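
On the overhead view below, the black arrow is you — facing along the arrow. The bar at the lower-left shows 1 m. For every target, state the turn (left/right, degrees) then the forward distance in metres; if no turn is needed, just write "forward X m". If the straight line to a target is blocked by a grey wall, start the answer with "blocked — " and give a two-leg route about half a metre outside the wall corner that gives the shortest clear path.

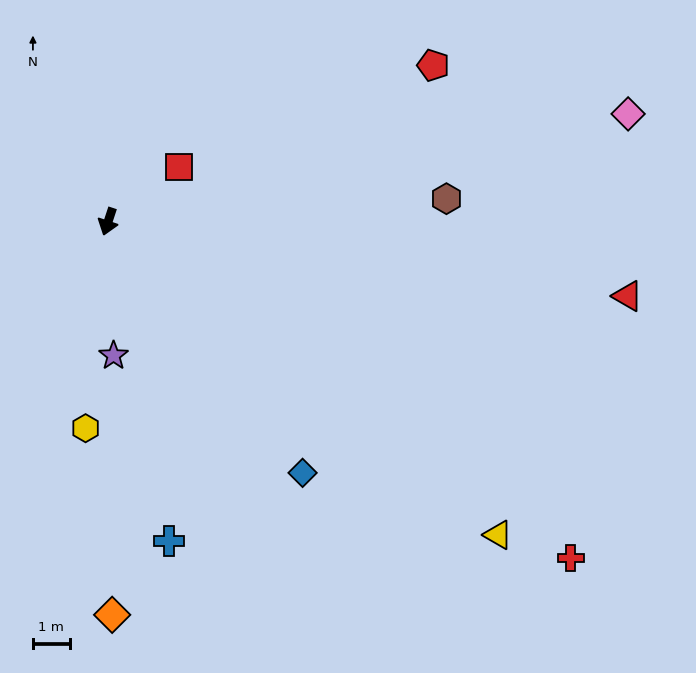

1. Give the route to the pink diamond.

turn left 120°, forward 14.4 m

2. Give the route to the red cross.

turn left 72°, forward 15.5 m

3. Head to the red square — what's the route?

turn left 146°, forward 2.4 m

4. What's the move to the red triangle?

turn left 100°, forward 14.2 m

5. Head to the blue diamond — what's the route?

turn left 56°, forward 8.6 m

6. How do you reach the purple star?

turn left 21°, forward 3.6 m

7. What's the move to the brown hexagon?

turn left 112°, forward 9.2 m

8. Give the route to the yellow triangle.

turn left 69°, forward 13.5 m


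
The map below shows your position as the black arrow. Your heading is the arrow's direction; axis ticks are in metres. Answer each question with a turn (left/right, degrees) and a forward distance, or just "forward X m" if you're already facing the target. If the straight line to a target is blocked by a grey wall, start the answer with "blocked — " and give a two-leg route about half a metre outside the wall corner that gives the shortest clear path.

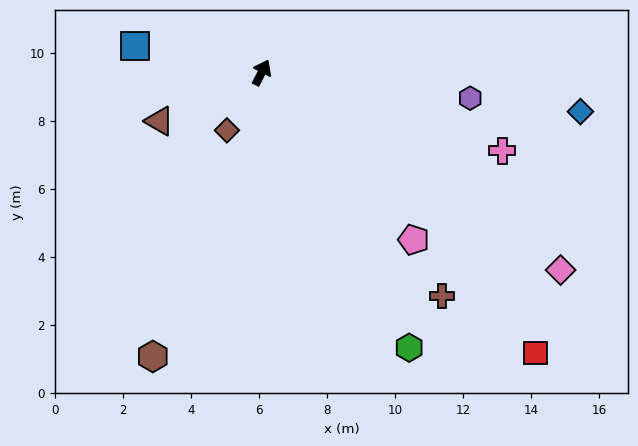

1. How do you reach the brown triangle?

turn left 143°, forward 3.3 m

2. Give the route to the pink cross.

turn right 81°, forward 7.4 m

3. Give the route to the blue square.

turn left 105°, forward 3.8 m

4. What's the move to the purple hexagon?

turn right 70°, forward 6.2 m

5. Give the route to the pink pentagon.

turn right 111°, forward 6.6 m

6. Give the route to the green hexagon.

turn right 125°, forward 9.2 m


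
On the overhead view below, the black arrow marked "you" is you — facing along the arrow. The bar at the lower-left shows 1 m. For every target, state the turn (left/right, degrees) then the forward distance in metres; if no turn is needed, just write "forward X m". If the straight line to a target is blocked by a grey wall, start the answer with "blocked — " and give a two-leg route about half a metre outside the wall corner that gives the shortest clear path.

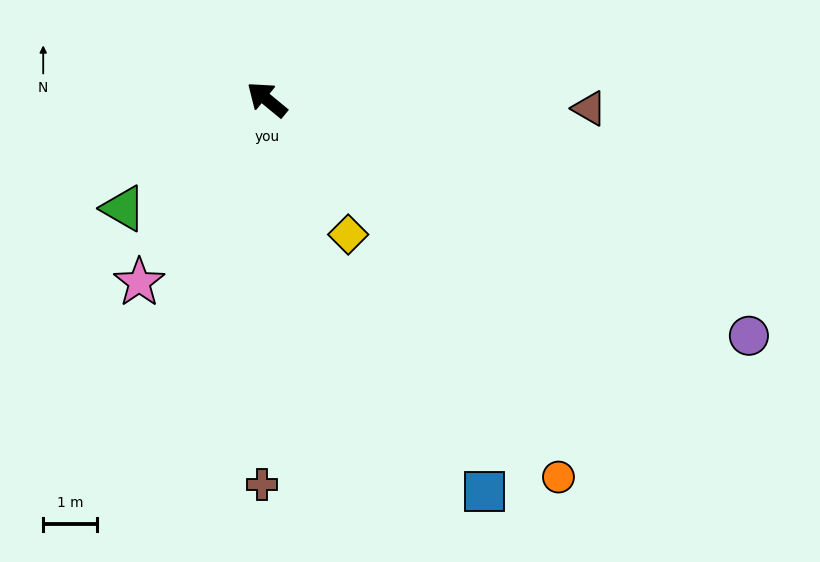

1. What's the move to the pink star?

turn left 95°, forward 4.2 m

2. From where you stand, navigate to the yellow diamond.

turn left 161°, forward 2.9 m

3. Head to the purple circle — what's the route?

turn right 167°, forward 10.0 m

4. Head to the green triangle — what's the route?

turn left 77°, forward 3.4 m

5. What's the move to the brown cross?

turn left 129°, forward 7.2 m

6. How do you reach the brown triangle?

turn right 142°, forward 6.0 m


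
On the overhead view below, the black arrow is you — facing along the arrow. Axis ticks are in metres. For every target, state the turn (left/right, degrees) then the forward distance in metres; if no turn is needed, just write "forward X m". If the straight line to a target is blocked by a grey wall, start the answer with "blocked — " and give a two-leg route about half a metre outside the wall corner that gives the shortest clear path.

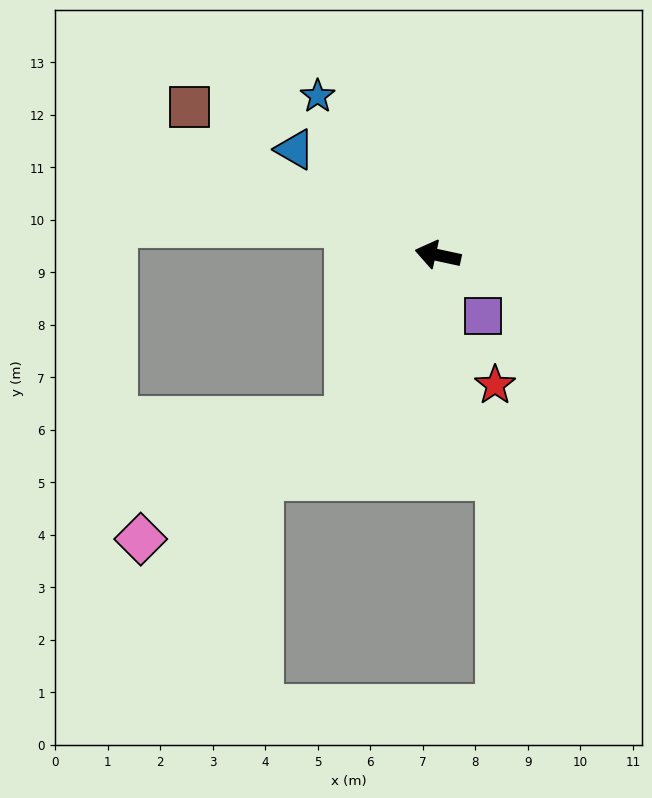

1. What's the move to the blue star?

turn right 41°, forward 3.8 m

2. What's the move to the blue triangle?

turn right 24°, forward 3.4 m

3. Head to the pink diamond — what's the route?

blocked — turn left 73°, forward 3.6 m, then turn right 31°, forward 4.5 m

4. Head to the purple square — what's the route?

turn left 139°, forward 1.4 m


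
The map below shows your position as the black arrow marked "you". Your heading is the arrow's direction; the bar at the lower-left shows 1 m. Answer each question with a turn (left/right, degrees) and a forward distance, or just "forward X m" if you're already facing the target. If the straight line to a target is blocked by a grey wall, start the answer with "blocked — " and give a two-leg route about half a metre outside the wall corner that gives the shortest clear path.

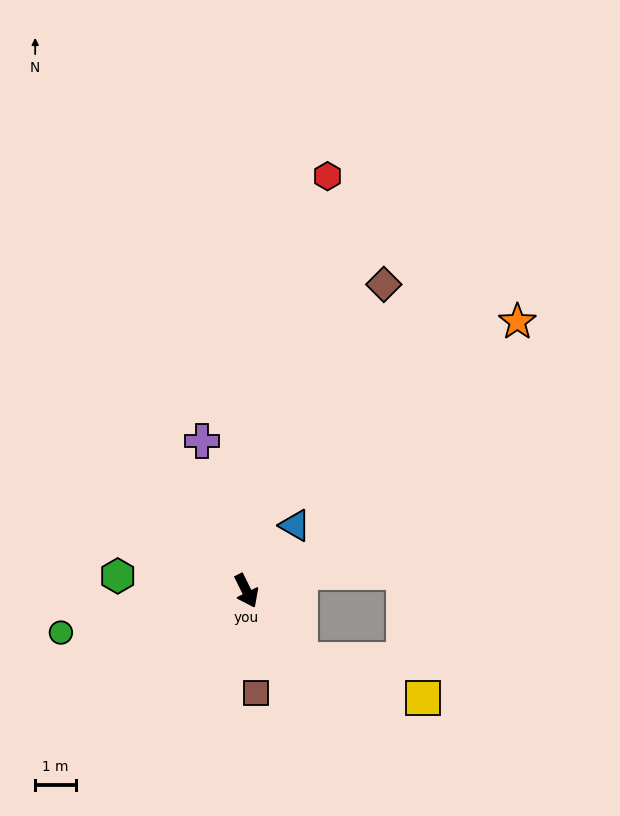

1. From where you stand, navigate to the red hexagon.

turn left 143°, forward 10.4 m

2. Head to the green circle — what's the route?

turn right 104°, forward 4.7 m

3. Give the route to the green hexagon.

turn right 123°, forward 3.2 m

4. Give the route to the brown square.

turn right 21°, forward 2.5 m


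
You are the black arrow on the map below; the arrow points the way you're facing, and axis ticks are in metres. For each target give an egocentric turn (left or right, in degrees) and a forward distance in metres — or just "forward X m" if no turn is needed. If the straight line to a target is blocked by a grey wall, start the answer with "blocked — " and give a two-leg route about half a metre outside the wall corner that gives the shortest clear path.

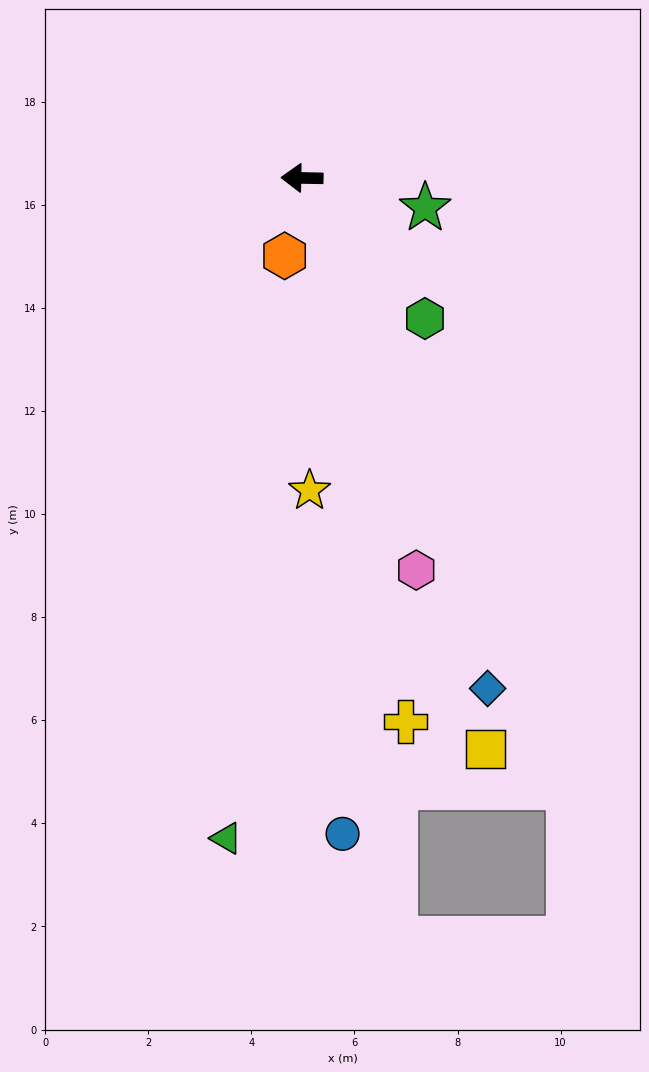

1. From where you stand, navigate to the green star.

turn left 168°, forward 2.5 m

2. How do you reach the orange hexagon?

turn left 79°, forward 1.5 m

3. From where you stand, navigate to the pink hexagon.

turn left 107°, forward 7.9 m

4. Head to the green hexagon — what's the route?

turn left 132°, forward 3.6 m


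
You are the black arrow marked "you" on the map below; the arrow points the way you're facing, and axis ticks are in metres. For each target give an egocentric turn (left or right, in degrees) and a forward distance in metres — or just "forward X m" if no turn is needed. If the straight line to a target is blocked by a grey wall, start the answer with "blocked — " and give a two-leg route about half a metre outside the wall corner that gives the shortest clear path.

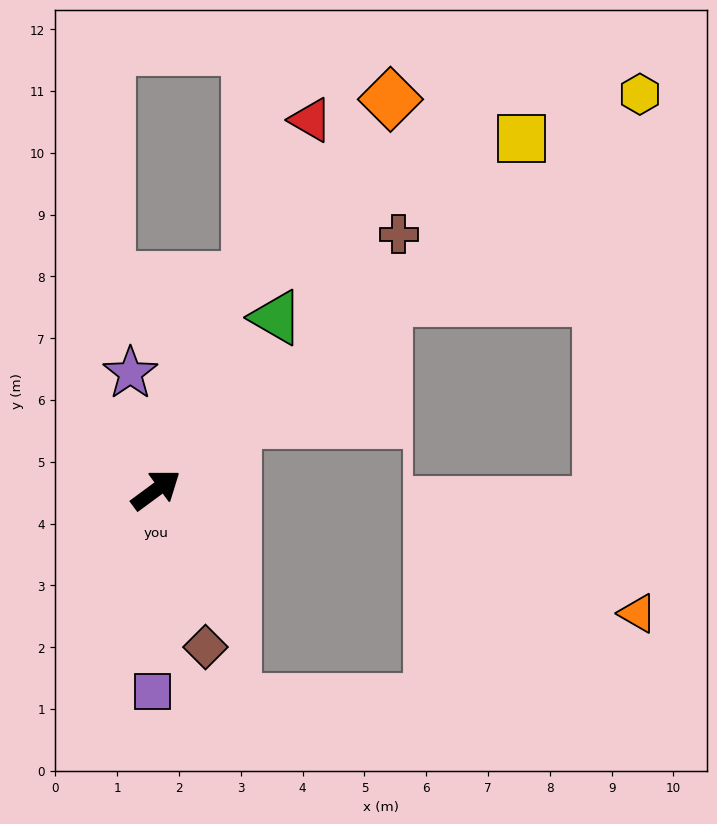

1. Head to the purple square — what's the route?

turn right 127°, forward 3.3 m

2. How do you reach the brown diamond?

turn right 109°, forward 2.7 m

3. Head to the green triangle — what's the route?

turn left 19°, forward 3.4 m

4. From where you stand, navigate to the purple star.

turn left 66°, forward 1.9 m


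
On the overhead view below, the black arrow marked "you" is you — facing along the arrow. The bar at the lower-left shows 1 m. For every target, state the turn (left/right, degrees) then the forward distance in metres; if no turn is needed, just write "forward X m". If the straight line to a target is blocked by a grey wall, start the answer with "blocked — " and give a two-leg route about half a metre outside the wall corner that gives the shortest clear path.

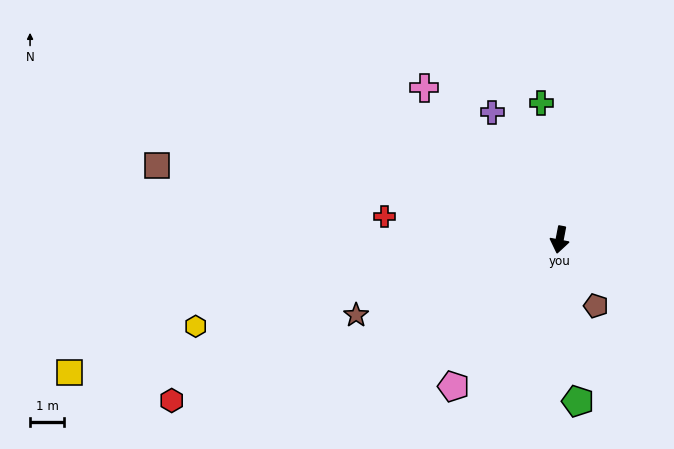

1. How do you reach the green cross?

turn right 162°, forward 4.0 m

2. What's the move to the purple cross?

turn right 141°, forward 4.2 m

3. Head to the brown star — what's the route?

turn right 59°, forward 6.3 m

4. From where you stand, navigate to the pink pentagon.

turn right 25°, forward 5.3 m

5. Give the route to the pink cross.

turn right 127°, forward 6.0 m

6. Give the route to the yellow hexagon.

turn right 66°, forward 10.9 m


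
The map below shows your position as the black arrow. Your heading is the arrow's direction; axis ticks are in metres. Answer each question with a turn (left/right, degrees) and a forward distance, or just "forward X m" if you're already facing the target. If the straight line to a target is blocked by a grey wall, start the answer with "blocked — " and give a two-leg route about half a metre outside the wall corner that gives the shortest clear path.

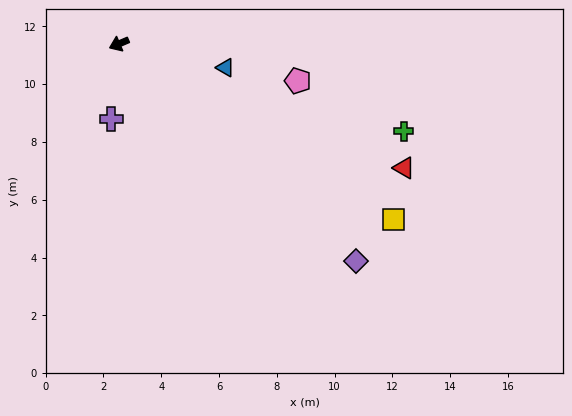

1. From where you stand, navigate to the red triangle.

turn left 133°, forward 10.8 m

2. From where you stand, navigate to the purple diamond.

turn left 114°, forward 11.1 m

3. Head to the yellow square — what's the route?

turn left 124°, forward 11.3 m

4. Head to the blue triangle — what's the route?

turn left 144°, forward 3.8 m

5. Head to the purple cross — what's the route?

turn left 61°, forward 2.6 m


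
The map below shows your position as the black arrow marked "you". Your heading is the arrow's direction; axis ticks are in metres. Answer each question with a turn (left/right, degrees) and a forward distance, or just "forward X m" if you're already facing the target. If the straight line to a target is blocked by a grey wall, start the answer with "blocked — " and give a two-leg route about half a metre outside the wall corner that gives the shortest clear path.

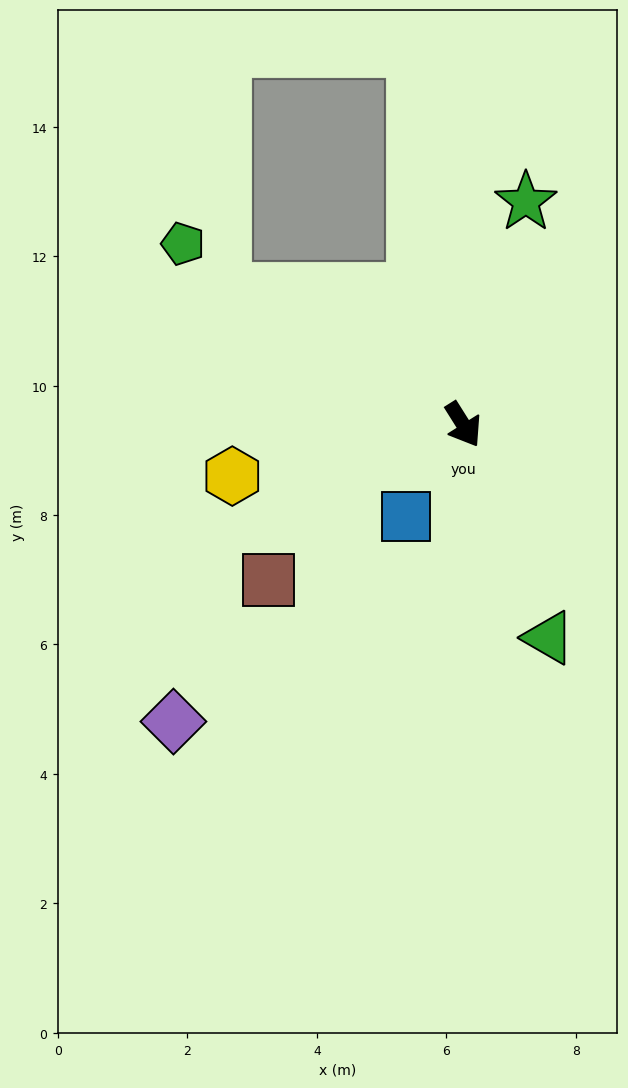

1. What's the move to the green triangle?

turn right 10°, forward 3.5 m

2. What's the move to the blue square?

turn right 64°, forward 1.7 m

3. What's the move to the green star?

turn left 132°, forward 3.6 m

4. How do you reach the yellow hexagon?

turn right 110°, forward 3.7 m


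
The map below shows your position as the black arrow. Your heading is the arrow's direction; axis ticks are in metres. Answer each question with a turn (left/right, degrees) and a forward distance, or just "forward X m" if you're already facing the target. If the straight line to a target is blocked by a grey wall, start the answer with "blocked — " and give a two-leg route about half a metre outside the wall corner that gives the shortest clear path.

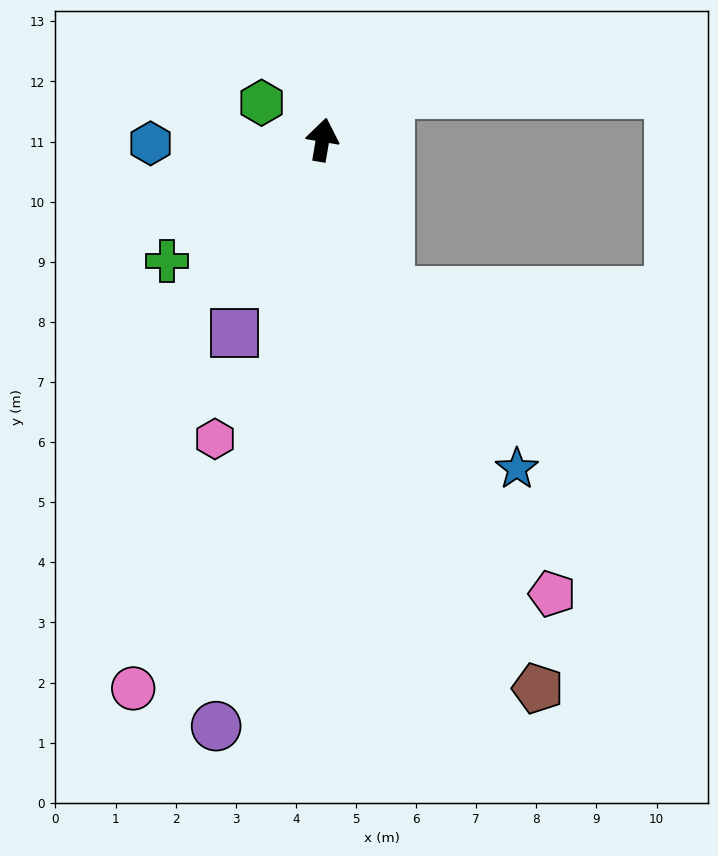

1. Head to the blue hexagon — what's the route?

turn left 101°, forward 2.9 m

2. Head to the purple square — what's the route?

turn left 165°, forward 3.5 m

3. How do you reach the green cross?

turn left 138°, forward 3.3 m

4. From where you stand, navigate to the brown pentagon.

turn right 149°, forward 9.8 m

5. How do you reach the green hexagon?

turn left 68°, forward 1.2 m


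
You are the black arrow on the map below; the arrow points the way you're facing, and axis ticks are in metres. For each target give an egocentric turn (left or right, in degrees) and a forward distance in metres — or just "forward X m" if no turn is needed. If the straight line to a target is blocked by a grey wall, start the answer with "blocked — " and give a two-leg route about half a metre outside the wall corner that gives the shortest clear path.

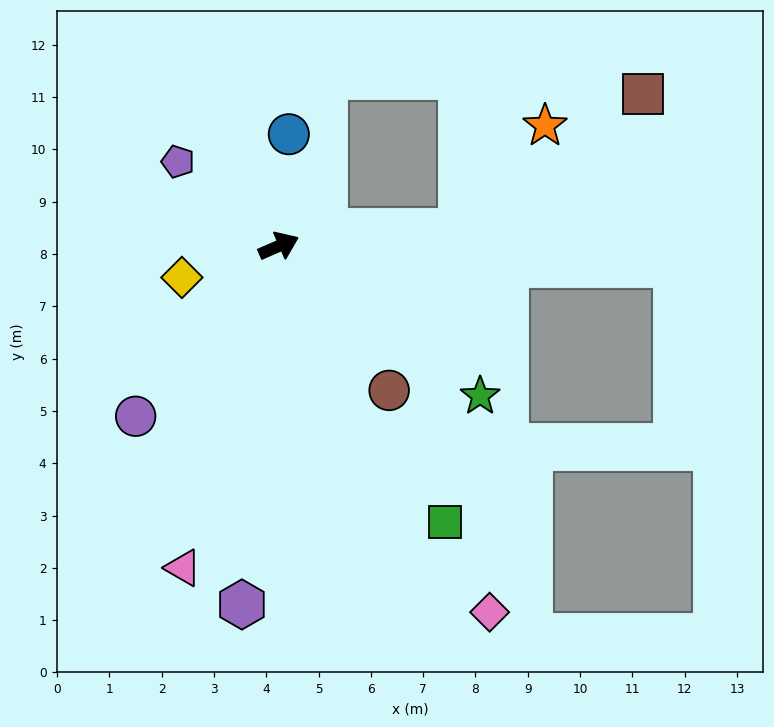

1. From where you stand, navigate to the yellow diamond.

turn left 174°, forward 1.9 m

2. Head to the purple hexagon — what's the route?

turn right 119°, forward 6.9 m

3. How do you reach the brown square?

blocked — turn right 19°, forward 3.5 m, then turn left 32°, forward 4.4 m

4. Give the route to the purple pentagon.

turn left 117°, forward 2.5 m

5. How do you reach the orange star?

blocked — turn right 19°, forward 3.5 m, then turn left 47°, forward 2.6 m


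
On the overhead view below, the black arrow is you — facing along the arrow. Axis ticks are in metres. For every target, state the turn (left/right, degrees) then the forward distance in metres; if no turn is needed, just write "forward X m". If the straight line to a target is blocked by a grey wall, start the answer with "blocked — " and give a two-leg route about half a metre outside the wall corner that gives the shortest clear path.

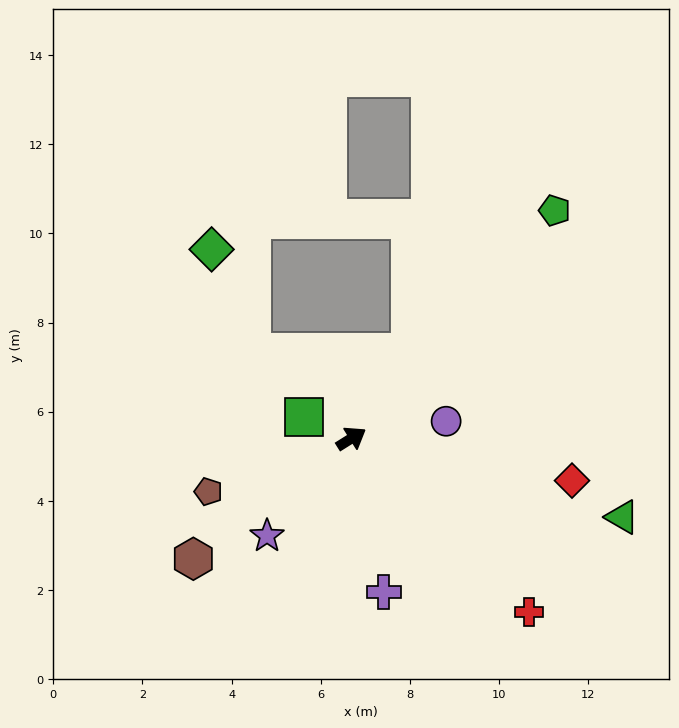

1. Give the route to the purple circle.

turn right 22°, forward 2.2 m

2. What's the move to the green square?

turn left 124°, forward 1.2 m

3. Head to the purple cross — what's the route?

turn right 110°, forward 3.5 m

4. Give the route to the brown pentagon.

turn left 168°, forward 3.4 m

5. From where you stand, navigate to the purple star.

turn right 163°, forward 2.9 m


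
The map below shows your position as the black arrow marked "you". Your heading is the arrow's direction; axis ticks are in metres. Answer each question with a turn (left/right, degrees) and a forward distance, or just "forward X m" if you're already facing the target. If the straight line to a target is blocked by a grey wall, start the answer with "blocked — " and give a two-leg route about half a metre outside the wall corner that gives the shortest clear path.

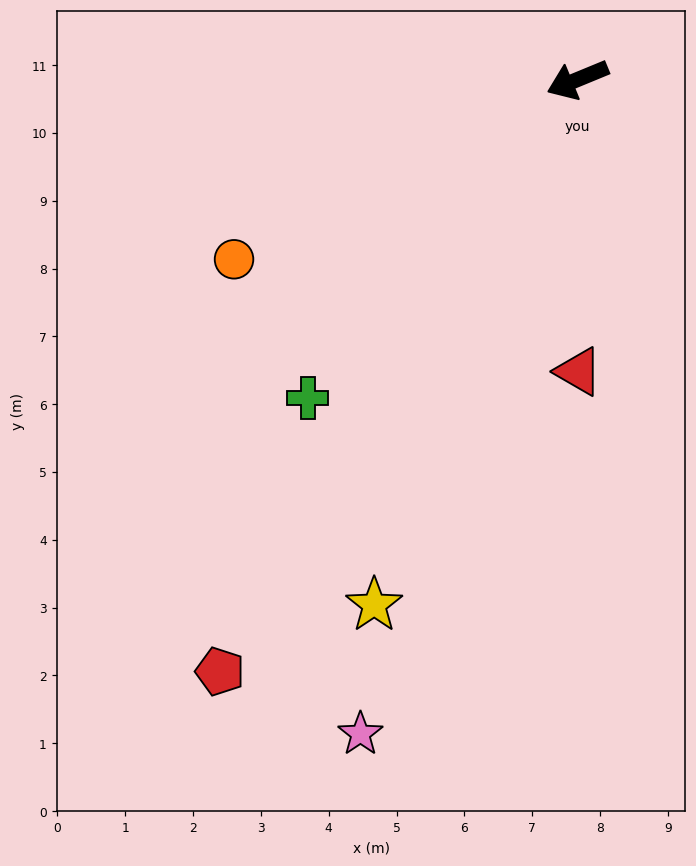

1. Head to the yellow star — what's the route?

turn left 46°, forward 8.3 m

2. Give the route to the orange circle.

turn left 5°, forward 5.7 m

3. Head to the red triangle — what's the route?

turn left 68°, forward 4.3 m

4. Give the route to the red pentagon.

turn left 36°, forward 10.2 m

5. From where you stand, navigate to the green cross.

turn left 27°, forward 6.2 m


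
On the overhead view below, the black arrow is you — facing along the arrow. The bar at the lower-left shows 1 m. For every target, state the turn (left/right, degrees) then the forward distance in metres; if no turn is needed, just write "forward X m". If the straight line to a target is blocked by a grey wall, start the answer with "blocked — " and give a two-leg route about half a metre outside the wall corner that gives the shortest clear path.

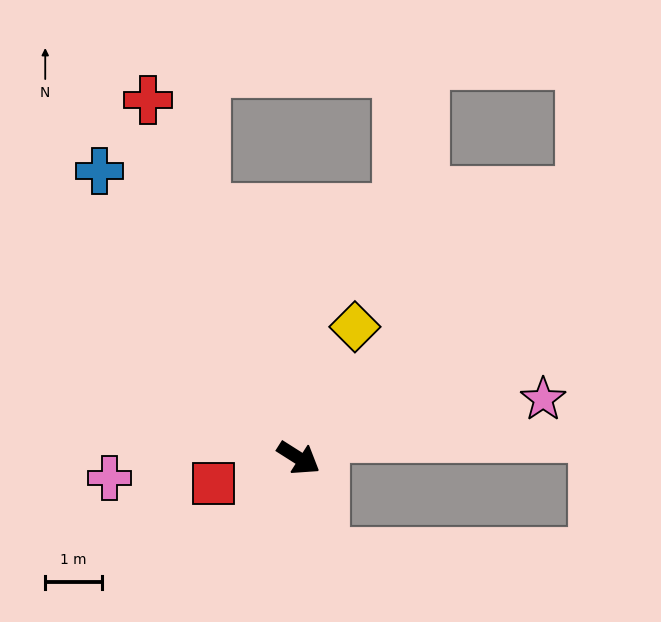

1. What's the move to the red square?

turn right 131°, forward 1.6 m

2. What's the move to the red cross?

turn left 145°, forward 6.8 m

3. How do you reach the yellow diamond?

turn left 99°, forward 2.5 m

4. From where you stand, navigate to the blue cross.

turn left 157°, forward 6.1 m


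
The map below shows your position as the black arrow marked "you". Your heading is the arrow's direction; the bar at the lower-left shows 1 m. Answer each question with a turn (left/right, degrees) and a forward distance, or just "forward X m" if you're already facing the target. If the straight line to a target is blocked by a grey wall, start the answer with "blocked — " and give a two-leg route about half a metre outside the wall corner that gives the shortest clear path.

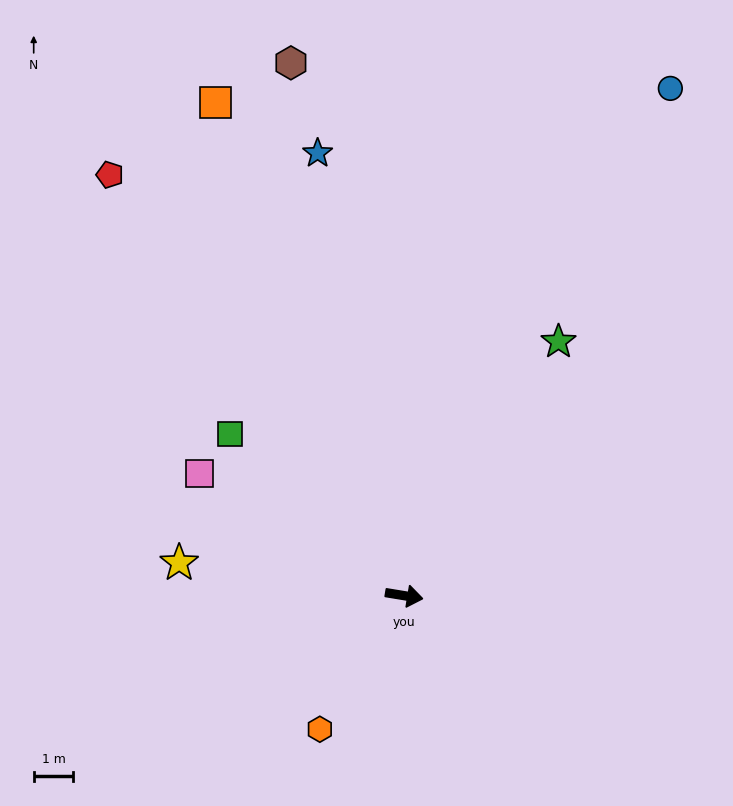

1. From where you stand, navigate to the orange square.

turn left 120°, forward 13.3 m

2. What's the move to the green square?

turn left 147°, forward 6.0 m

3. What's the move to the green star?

turn left 68°, forward 7.5 m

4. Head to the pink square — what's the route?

turn left 158°, forward 6.0 m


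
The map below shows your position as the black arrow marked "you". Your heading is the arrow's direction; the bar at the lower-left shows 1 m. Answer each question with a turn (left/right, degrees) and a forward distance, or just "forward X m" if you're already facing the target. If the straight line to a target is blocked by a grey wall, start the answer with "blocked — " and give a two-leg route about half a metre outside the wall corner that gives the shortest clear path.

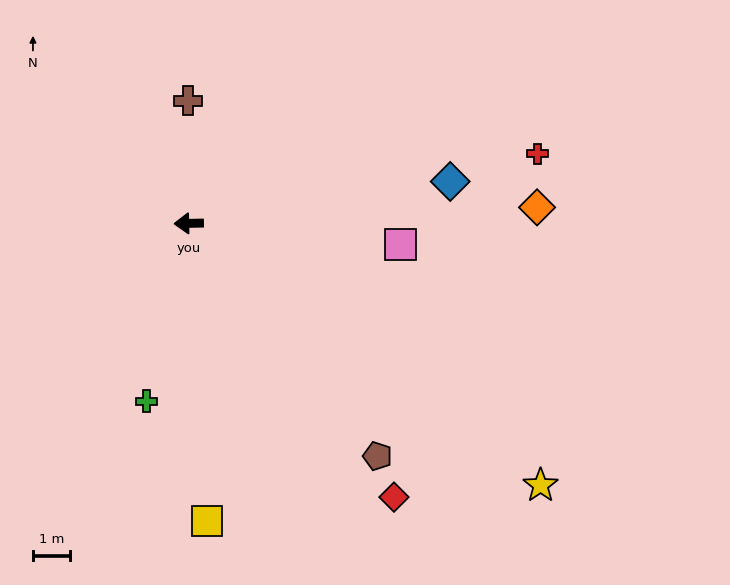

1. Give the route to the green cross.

turn left 75°, forward 4.9 m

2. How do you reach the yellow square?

turn left 92°, forward 8.0 m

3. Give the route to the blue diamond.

turn right 172°, forward 7.1 m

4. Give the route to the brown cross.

turn right 91°, forward 3.3 m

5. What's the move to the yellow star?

turn left 142°, forward 11.7 m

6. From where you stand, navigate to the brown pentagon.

turn left 128°, forward 8.0 m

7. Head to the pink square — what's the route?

turn left 173°, forward 5.7 m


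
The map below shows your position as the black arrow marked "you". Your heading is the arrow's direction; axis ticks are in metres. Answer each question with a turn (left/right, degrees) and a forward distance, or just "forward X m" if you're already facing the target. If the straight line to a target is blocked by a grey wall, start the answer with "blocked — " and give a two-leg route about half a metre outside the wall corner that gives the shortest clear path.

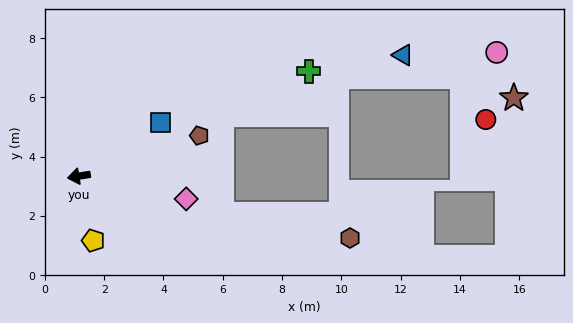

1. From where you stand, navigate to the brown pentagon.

turn right 171°, forward 4.3 m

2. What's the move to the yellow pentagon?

turn left 93°, forward 2.2 m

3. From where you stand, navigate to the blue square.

turn right 156°, forward 3.3 m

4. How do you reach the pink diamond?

turn left 159°, forward 3.7 m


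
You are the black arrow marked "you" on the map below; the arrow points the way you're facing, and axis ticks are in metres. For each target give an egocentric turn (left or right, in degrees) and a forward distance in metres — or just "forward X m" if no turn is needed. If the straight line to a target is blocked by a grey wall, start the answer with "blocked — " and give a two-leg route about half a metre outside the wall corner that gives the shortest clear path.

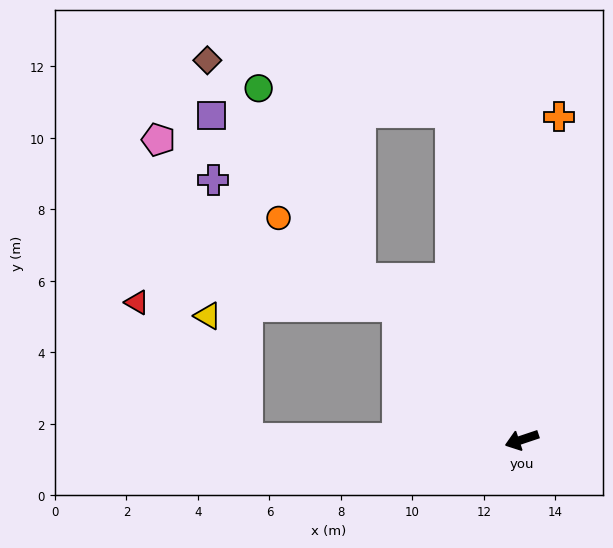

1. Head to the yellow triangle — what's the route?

blocked — turn right 19°, forward 7.7 m, then turn right 72°, forward 3.6 m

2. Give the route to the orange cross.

turn right 115°, forward 9.1 m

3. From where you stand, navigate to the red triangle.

blocked — turn right 19°, forward 7.7 m, then turn right 50°, forward 4.9 m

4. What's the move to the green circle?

blocked — turn right 96°, forward 9.4 m, then turn left 70°, forward 5.4 m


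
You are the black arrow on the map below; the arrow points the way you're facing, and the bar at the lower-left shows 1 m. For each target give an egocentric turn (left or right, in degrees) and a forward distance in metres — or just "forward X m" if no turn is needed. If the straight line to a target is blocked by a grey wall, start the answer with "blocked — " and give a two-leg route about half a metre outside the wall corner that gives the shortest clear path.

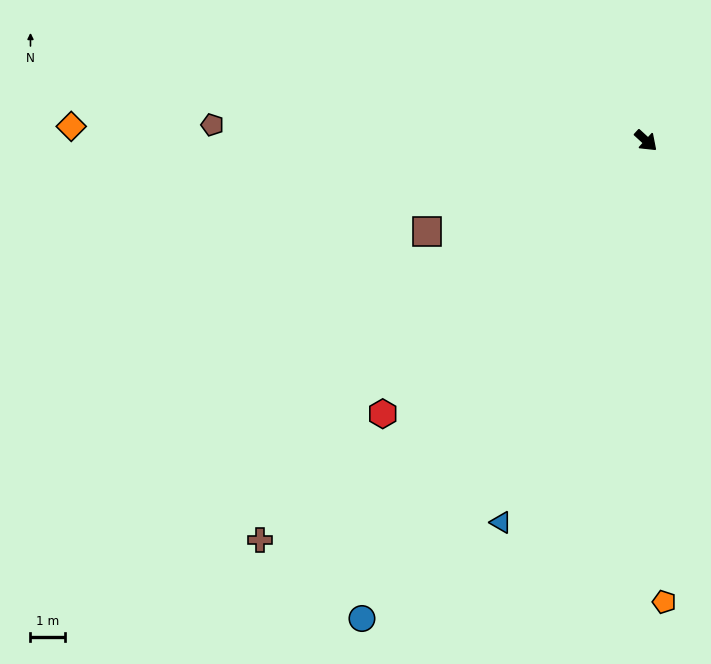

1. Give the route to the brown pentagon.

turn right 140°, forward 12.5 m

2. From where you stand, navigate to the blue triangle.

turn right 68°, forward 11.8 m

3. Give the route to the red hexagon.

turn right 91°, forward 10.9 m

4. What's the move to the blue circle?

turn right 78°, forward 16.0 m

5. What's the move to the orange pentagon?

turn right 45°, forward 13.3 m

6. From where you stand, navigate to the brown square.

turn right 115°, forward 6.8 m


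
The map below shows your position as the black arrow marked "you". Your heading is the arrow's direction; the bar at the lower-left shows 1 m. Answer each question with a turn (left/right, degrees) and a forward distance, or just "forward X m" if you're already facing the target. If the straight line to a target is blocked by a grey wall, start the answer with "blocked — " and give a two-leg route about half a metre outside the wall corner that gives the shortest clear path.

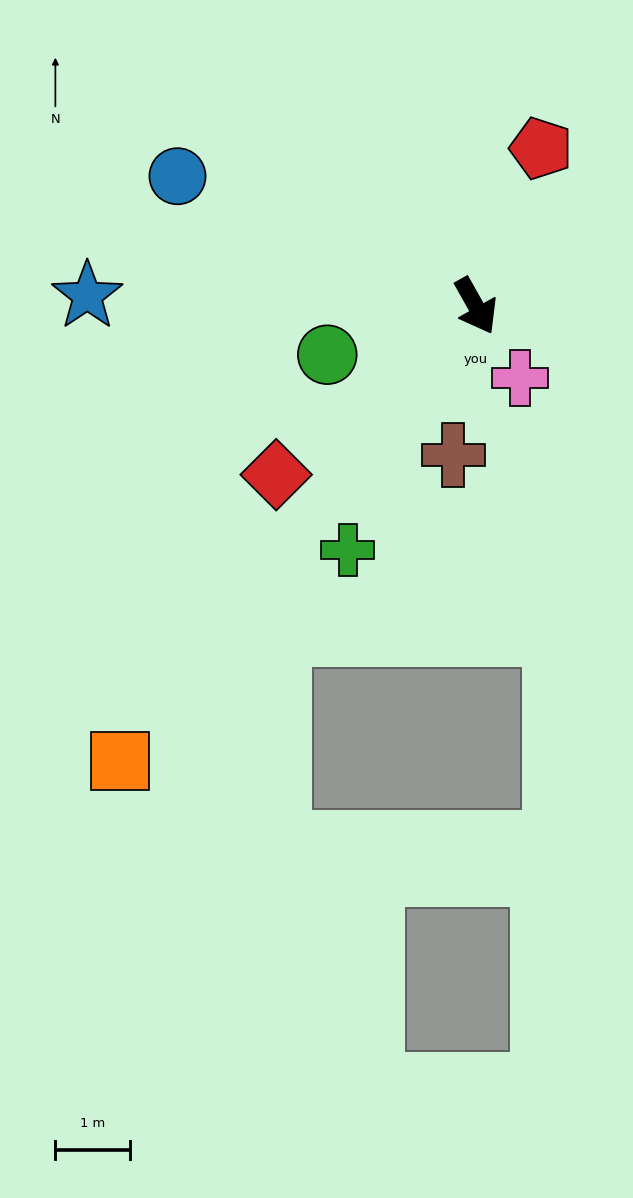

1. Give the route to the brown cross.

turn right 38°, forward 2.0 m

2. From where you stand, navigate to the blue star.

turn right 121°, forward 5.2 m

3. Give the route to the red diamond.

turn right 79°, forward 3.5 m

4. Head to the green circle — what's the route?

turn right 101°, forward 2.1 m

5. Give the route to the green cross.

turn right 57°, forward 3.7 m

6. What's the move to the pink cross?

turn left 2°, forward 1.1 m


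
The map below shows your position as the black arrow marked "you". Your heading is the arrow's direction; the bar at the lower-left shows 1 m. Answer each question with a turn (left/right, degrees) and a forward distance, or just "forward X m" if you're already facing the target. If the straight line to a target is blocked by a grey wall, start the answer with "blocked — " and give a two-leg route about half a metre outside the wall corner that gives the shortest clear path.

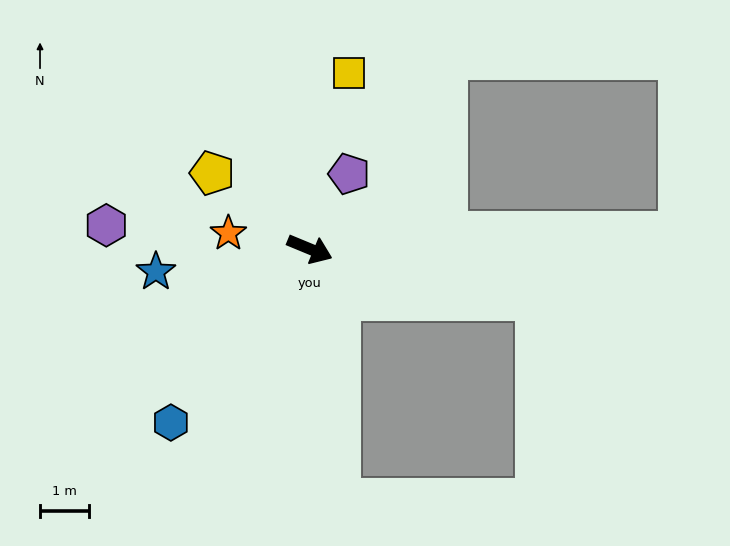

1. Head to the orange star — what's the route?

turn right 168°, forward 1.7 m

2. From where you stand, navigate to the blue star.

turn right 149°, forward 3.1 m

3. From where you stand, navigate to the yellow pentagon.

turn left 165°, forward 2.5 m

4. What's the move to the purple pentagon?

turn left 85°, forward 1.7 m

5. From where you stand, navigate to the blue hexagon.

turn right 106°, forward 4.5 m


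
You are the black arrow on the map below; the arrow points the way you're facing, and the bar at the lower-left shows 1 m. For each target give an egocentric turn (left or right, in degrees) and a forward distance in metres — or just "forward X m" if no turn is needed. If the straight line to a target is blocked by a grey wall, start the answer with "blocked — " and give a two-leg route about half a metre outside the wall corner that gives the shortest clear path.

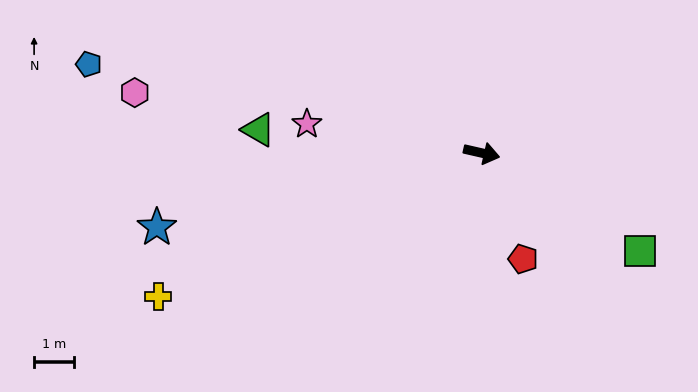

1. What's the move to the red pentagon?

turn right 56°, forward 2.8 m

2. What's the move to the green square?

turn right 19°, forward 4.7 m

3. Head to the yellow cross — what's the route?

turn right 143°, forward 8.9 m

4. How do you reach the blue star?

turn right 154°, forward 8.3 m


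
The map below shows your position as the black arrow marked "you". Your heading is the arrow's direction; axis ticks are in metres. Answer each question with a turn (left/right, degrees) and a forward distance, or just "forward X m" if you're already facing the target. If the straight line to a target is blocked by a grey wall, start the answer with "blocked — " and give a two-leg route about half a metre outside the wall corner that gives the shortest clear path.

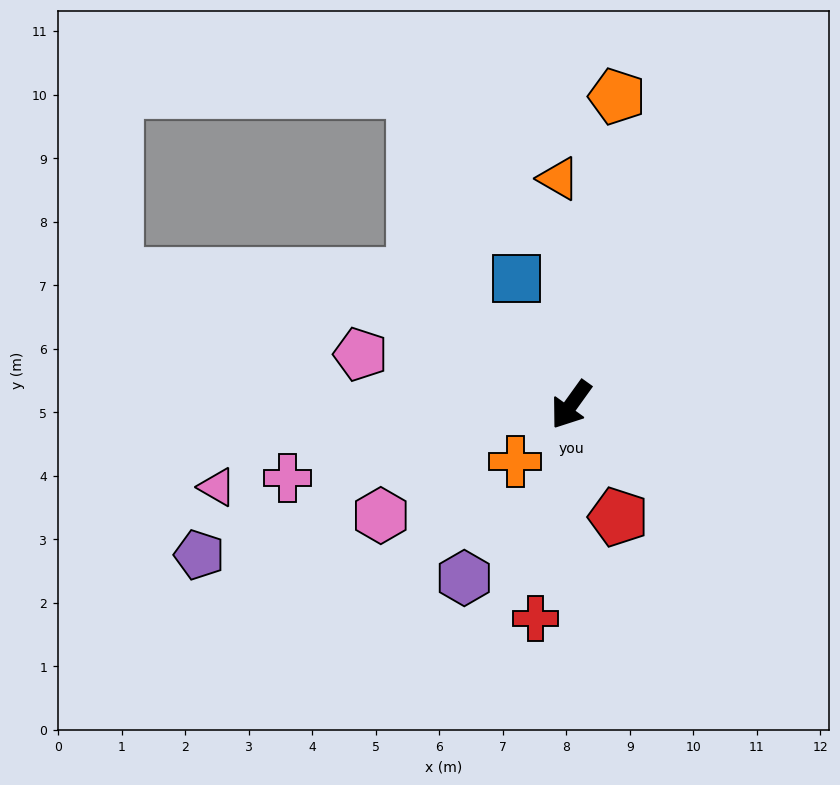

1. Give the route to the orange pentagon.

turn right 153°, forward 4.9 m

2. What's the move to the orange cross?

turn right 9°, forward 1.3 m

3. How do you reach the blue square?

turn right 121°, forward 2.2 m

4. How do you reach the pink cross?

turn right 40°, forward 4.6 m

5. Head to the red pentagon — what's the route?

turn left 59°, forward 1.9 m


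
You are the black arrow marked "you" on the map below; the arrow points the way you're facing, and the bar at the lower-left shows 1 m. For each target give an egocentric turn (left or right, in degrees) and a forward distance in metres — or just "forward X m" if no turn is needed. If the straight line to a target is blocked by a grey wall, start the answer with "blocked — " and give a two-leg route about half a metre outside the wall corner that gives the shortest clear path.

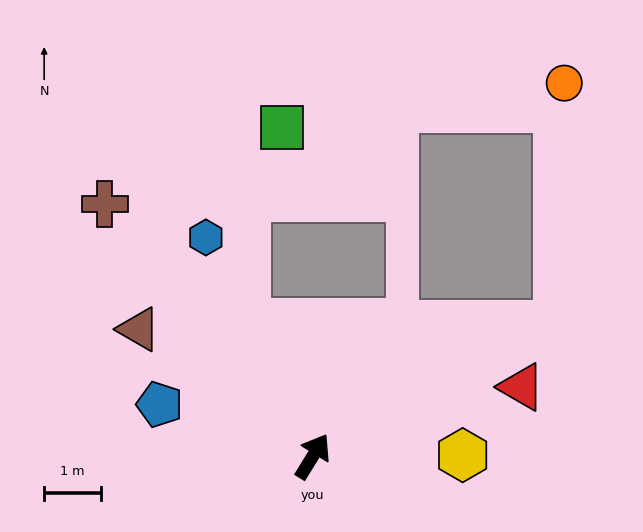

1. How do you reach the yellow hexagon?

turn right 58°, forward 2.6 m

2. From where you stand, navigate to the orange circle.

blocked — turn right 30°, forward 4.9 m, then turn left 60°, forward 4.3 m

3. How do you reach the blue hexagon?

turn left 58°, forward 4.3 m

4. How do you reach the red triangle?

turn right 40°, forward 3.9 m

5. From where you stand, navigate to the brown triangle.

turn left 86°, forward 3.8 m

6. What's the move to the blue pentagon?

turn left 103°, forward 2.9 m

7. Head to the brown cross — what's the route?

turn left 71°, forward 5.8 m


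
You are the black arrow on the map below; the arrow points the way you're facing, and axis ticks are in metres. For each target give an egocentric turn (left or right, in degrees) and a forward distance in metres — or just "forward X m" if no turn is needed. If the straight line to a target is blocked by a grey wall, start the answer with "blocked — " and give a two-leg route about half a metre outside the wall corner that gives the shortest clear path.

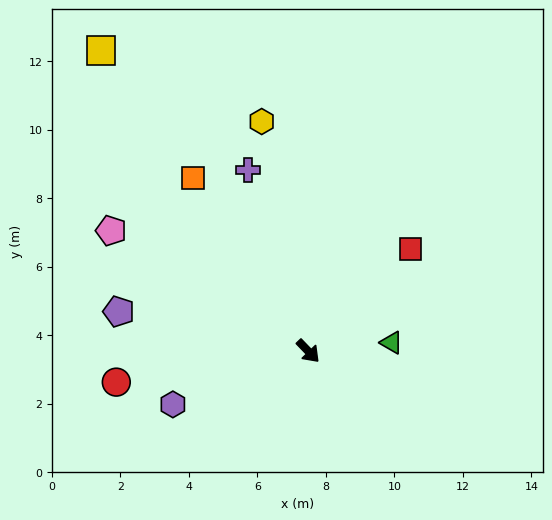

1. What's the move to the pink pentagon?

turn right 165°, forward 6.7 m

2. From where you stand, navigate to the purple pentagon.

turn right 146°, forward 5.6 m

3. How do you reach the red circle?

turn right 125°, forward 5.7 m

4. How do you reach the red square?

turn left 91°, forward 4.2 m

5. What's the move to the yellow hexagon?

turn left 148°, forward 6.8 m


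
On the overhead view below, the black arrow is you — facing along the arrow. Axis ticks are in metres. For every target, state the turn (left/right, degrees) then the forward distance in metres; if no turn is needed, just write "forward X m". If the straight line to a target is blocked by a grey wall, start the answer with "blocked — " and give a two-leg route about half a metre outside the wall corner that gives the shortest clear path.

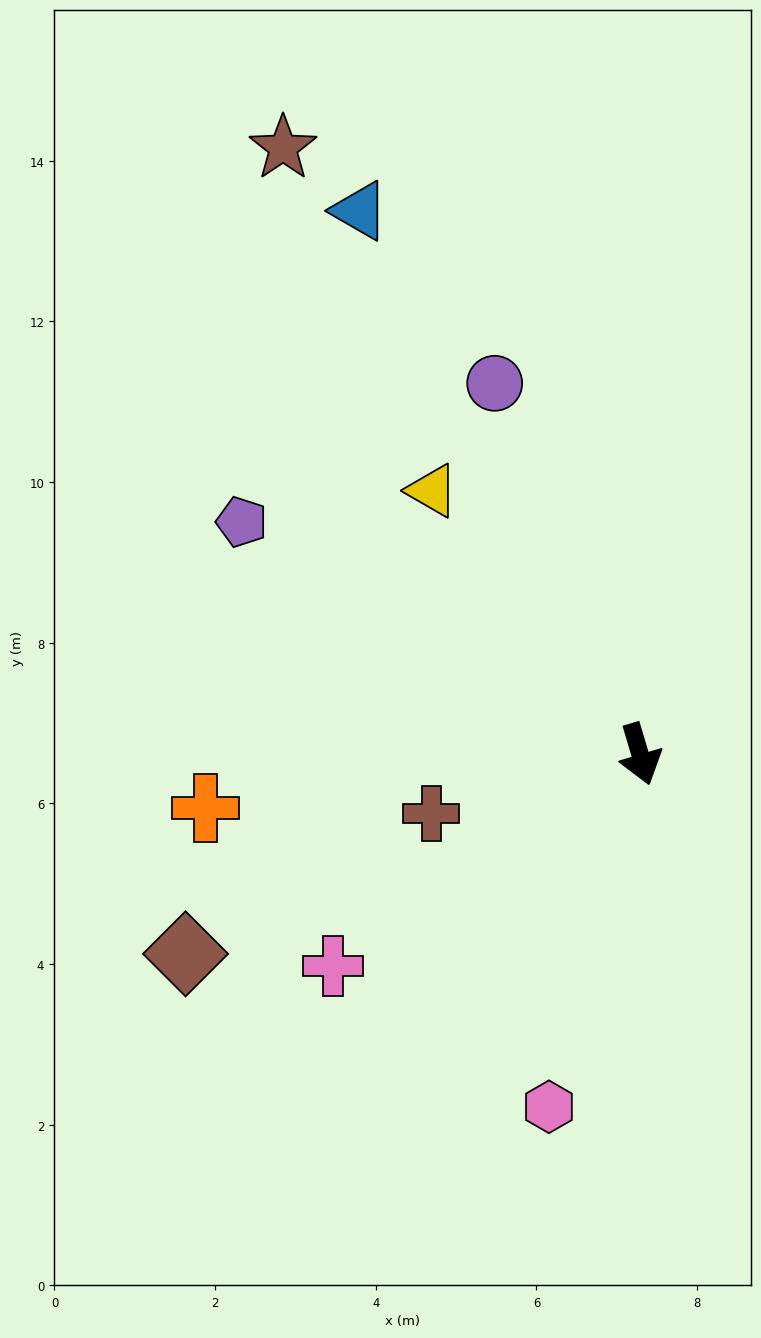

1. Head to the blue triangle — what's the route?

turn right 169°, forward 7.6 m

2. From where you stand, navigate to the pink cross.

turn right 72°, forward 4.6 m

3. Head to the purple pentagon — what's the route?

turn right 137°, forward 5.7 m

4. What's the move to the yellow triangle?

turn right 158°, forward 4.2 m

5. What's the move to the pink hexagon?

turn right 31°, forward 4.5 m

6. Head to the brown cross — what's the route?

turn right 91°, forward 2.7 m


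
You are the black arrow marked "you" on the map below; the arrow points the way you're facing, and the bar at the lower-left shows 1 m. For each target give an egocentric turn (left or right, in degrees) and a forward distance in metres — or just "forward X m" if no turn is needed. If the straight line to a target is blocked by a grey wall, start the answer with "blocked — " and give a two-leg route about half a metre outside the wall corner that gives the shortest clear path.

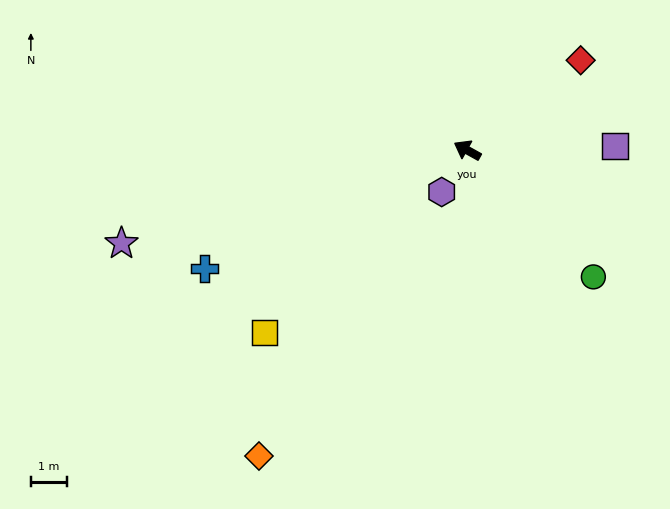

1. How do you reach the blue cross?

turn left 53°, forward 7.9 m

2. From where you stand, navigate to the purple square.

turn right 149°, forward 4.0 m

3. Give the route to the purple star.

turn left 44°, forward 9.8 m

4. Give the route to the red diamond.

turn right 113°, forward 4.0 m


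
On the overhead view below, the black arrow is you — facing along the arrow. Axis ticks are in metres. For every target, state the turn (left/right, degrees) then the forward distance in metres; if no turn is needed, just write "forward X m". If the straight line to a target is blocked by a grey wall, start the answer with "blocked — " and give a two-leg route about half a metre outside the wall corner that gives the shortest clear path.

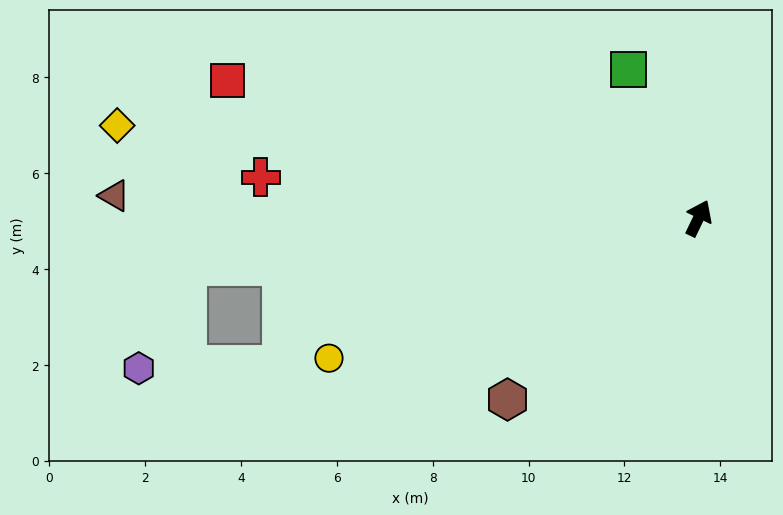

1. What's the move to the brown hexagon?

turn left 159°, forward 5.5 m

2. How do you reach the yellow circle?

turn left 136°, forward 8.2 m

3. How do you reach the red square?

turn left 99°, forward 10.2 m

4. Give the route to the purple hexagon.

blocked — turn left 121°, forward 10.7 m, then turn left 60°, forward 2.4 m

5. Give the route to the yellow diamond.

turn left 107°, forward 12.3 m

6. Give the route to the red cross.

turn left 110°, forward 9.2 m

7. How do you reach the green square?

turn left 51°, forward 3.4 m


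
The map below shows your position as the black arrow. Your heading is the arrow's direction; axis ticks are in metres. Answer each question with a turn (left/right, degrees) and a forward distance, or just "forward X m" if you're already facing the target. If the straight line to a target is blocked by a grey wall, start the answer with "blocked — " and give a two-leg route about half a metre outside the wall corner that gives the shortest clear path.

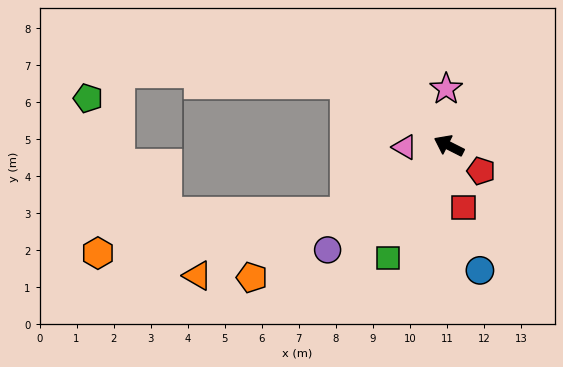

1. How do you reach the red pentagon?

turn left 169°, forward 1.1 m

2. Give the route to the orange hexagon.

blocked — turn left 60°, forward 3.3 m, then turn right 24°, forward 6.8 m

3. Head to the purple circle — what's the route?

turn left 67°, forward 4.3 m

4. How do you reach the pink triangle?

turn left 29°, forward 1.2 m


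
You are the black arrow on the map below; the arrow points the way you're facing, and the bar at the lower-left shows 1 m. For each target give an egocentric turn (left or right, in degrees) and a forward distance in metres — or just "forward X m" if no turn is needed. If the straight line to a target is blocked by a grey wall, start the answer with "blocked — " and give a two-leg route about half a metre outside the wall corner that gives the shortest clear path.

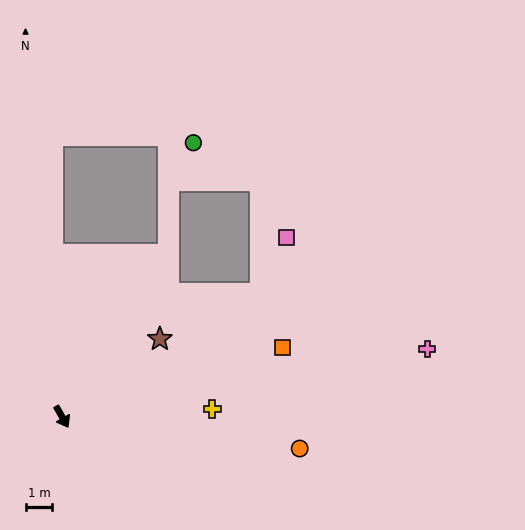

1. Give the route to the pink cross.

turn left 71°, forward 13.8 m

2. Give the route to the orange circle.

turn left 53°, forward 8.9 m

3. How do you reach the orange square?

turn left 78°, forward 8.6 m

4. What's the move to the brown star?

turn left 99°, forward 4.6 m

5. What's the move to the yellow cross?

turn left 63°, forward 5.6 m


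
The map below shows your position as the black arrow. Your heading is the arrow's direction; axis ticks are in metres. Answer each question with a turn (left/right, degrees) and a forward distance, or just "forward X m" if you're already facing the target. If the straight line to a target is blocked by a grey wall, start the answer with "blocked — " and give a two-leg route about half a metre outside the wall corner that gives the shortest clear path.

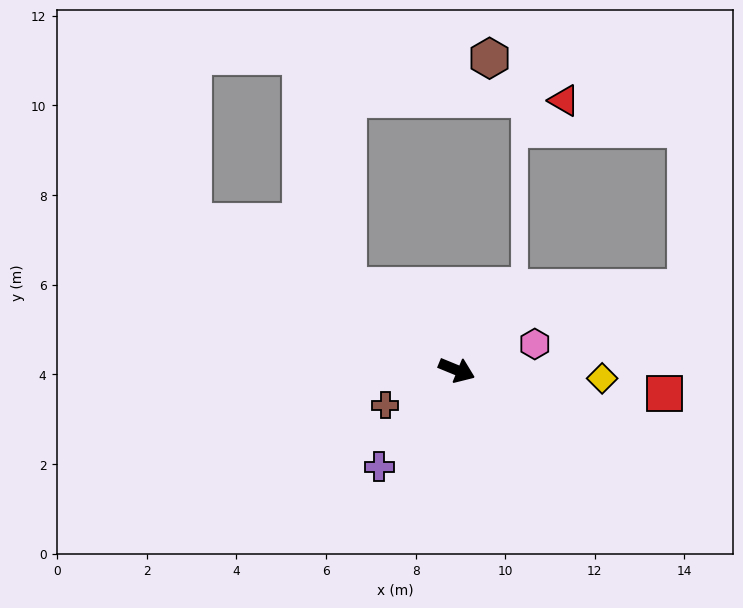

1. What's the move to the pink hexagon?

turn left 41°, forward 1.8 m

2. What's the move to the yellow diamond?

turn left 19°, forward 3.2 m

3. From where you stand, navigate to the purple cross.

turn right 106°, forward 2.8 m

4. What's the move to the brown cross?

turn right 131°, forward 1.8 m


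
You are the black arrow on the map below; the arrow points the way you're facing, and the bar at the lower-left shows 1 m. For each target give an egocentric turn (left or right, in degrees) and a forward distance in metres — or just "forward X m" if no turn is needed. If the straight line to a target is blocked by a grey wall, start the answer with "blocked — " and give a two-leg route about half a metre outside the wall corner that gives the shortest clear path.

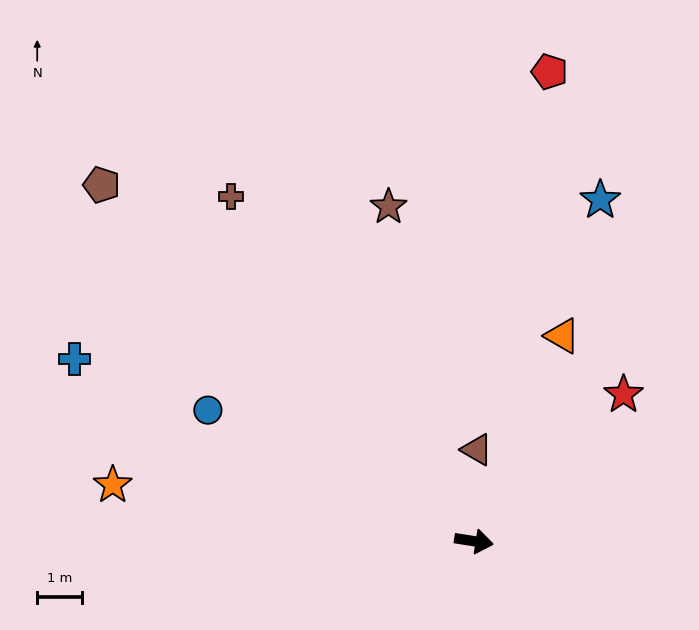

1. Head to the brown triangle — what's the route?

turn left 97°, forward 2.1 m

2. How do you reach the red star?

turn left 53°, forward 4.7 m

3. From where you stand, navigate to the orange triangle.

turn left 76°, forward 5.0 m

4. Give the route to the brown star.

turn left 113°, forward 7.8 m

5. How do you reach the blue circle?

turn left 163°, forward 6.7 m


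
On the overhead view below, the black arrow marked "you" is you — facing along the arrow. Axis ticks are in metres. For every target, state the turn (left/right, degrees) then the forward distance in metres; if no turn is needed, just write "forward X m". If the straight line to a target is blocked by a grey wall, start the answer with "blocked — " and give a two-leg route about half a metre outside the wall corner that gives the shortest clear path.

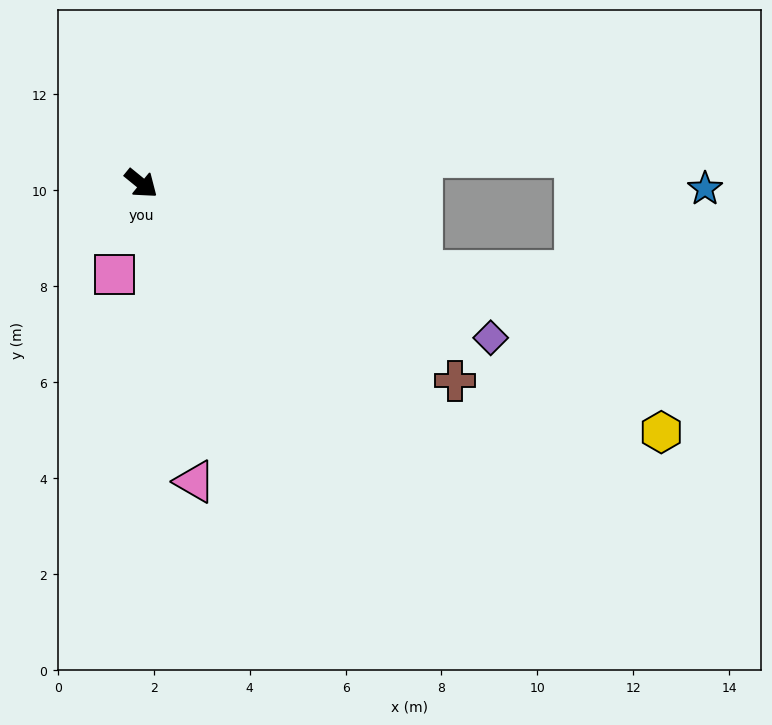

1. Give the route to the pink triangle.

turn right 41°, forward 6.3 m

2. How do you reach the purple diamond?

turn left 15°, forward 8.0 m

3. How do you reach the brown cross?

turn left 7°, forward 7.7 m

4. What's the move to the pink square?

turn right 67°, forward 2.0 m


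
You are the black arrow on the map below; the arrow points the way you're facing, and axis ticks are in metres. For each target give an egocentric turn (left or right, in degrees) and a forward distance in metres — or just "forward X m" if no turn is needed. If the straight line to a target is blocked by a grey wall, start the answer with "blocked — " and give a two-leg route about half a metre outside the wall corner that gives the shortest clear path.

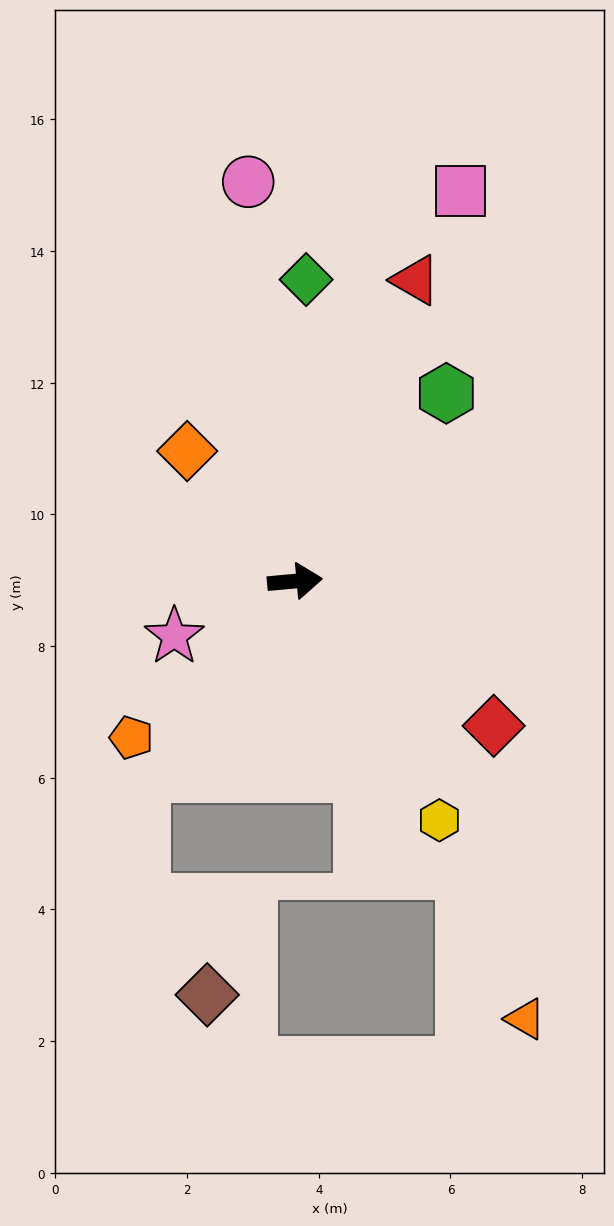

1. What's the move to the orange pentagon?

turn right 142°, forward 3.4 m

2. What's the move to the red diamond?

turn right 41°, forward 3.7 m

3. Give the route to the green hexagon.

turn left 46°, forward 3.7 m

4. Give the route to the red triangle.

turn left 63°, forward 4.9 m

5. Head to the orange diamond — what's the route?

turn left 124°, forward 2.6 m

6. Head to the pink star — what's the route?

turn right 161°, forward 2.0 m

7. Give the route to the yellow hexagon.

turn right 64°, forward 4.2 m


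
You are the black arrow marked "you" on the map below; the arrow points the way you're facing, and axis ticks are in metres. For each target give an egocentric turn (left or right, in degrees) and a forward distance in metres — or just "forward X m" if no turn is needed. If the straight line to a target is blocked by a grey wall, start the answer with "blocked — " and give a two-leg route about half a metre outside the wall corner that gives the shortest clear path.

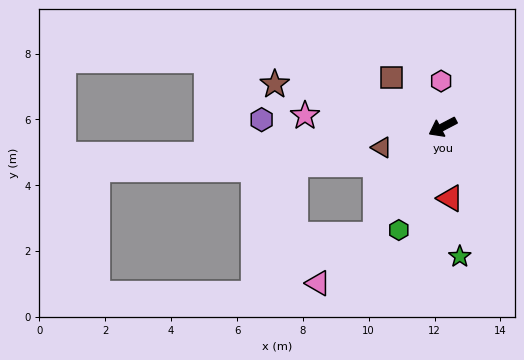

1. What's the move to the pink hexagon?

turn right 116°, forward 1.4 m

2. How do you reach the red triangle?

turn left 68°, forward 2.2 m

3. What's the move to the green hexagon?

turn left 39°, forward 3.4 m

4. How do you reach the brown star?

turn right 42°, forward 5.3 m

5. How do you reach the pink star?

turn right 32°, forward 4.2 m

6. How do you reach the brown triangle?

turn right 9°, forward 2.0 m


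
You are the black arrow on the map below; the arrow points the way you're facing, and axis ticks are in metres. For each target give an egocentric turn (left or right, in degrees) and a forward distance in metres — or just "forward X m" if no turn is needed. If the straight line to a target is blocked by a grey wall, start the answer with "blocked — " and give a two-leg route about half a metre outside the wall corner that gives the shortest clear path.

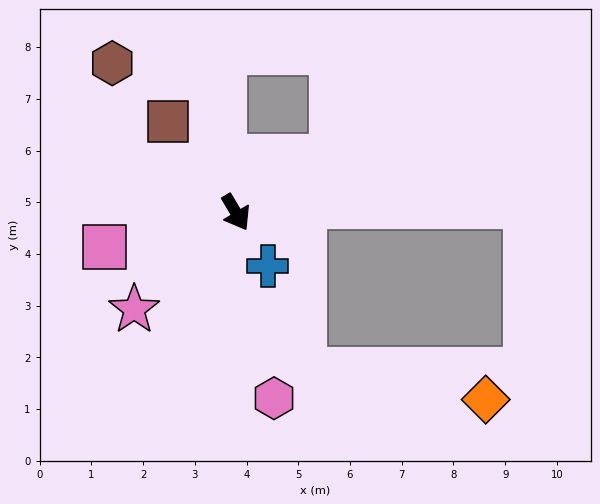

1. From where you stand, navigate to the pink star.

turn right 77°, forward 2.7 m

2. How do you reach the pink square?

turn right 106°, forward 2.6 m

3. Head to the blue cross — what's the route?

forward 1.2 m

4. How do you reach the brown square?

turn right 174°, forward 2.2 m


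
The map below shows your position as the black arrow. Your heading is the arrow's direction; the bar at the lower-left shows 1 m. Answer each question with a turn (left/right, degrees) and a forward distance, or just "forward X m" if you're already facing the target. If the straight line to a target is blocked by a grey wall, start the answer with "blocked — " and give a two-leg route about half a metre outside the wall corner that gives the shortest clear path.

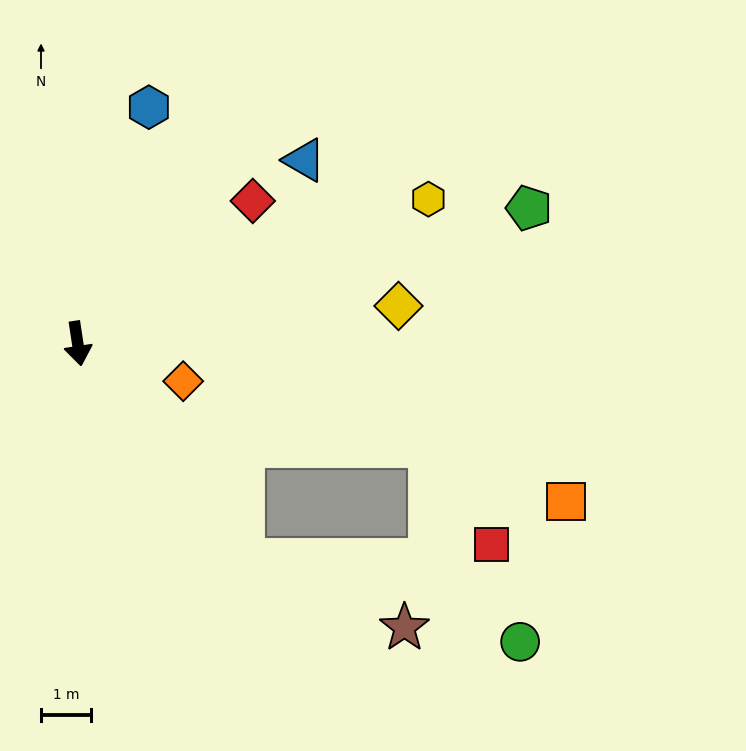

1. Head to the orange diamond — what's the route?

turn left 62°, forward 2.2 m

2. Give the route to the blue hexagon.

turn left 155°, forward 4.9 m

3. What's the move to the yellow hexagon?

turn left 104°, forward 7.6 m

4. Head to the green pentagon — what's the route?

turn left 98°, forward 9.4 m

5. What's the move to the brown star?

blocked — turn left 29°, forward 5.4 m, then turn left 30°, forward 3.5 m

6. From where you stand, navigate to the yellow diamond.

turn left 88°, forward 6.4 m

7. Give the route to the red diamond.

turn left 121°, forward 4.5 m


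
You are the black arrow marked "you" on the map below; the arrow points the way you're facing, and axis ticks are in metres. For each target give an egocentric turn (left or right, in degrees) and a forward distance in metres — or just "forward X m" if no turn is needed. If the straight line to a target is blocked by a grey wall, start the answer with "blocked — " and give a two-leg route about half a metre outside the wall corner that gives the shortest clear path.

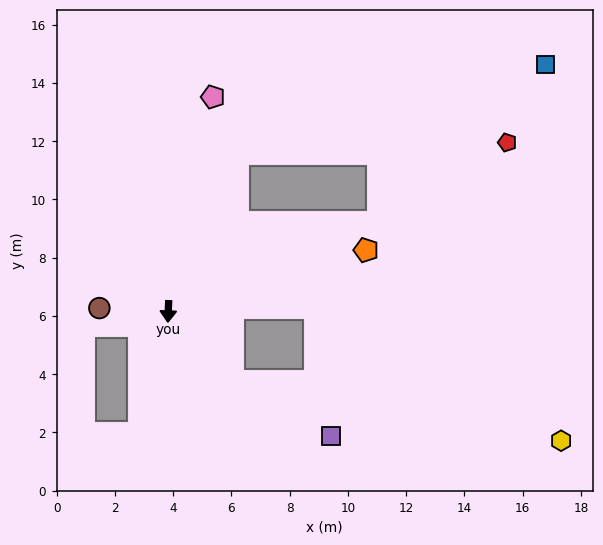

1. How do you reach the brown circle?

turn right 91°, forward 2.4 m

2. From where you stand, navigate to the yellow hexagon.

blocked — turn left 44°, forward 3.3 m, then turn left 38°, forward 11.5 m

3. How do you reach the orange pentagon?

turn left 109°, forward 7.1 m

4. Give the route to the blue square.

blocked — turn left 115°, forward 7.8 m, then turn left 21°, forward 7.9 m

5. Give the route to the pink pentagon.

turn left 170°, forward 7.5 m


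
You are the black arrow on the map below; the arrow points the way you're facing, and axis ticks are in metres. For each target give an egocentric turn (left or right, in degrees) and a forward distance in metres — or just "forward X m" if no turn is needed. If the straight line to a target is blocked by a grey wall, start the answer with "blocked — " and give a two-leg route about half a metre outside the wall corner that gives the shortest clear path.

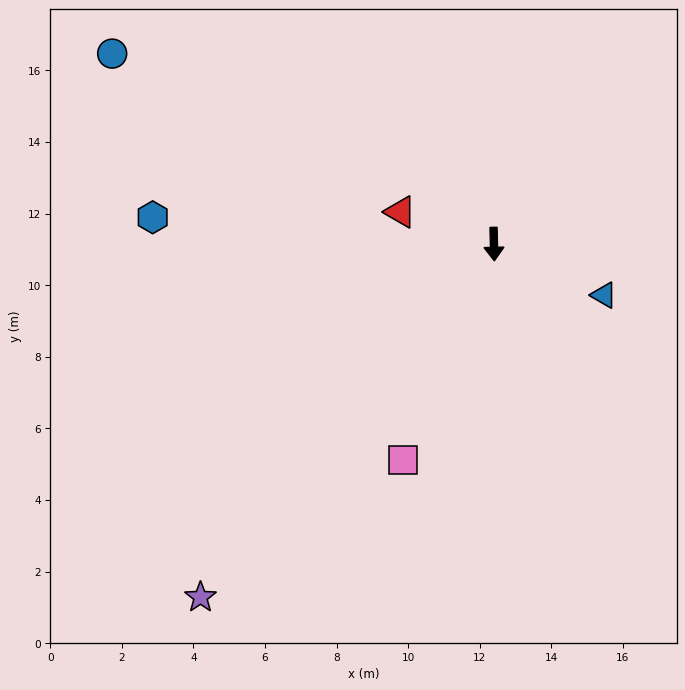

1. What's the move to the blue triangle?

turn left 64°, forward 3.4 m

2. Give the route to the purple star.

turn right 41°, forward 12.8 m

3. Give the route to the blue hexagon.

turn right 96°, forward 9.6 m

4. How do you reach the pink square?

turn right 24°, forward 6.5 m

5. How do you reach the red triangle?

turn right 110°, forward 2.8 m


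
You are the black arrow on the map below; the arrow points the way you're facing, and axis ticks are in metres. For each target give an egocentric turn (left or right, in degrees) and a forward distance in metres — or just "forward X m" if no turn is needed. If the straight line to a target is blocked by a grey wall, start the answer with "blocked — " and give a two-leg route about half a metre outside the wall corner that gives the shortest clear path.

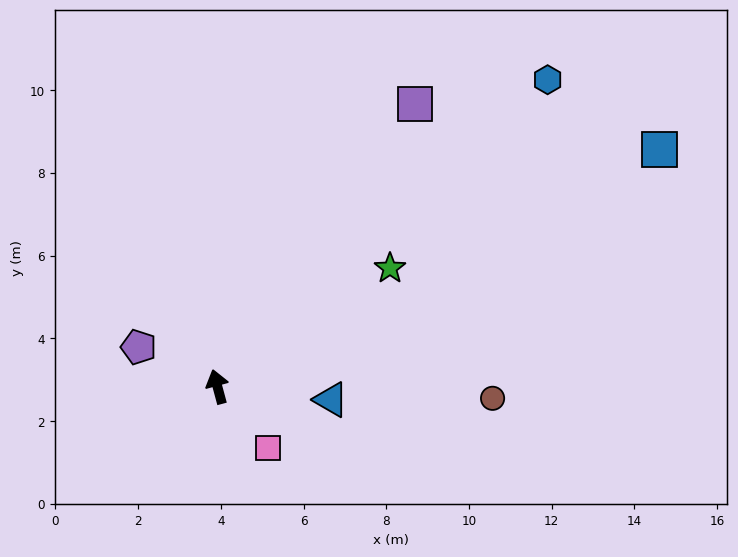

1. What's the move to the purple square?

turn right 50°, forward 8.3 m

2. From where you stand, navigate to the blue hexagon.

turn right 62°, forward 10.9 m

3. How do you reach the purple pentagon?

turn left 48°, forward 2.1 m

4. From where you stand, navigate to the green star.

turn right 71°, forward 5.1 m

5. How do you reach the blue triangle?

turn right 112°, forward 2.8 m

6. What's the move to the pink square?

turn right 156°, forward 1.9 m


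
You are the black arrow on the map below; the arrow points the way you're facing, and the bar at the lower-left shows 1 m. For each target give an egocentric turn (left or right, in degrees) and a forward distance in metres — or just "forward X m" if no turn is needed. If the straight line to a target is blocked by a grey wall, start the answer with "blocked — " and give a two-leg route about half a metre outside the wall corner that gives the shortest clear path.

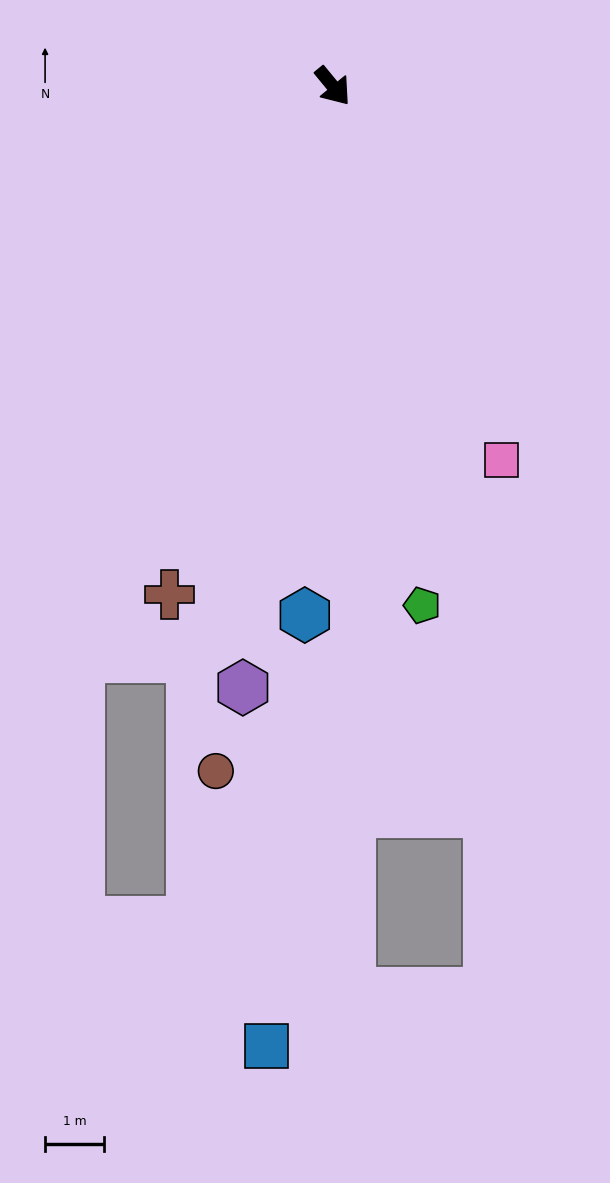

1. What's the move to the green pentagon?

turn right 30°, forward 9.0 m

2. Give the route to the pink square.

turn right 15°, forward 7.0 m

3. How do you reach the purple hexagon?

turn right 48°, forward 10.3 m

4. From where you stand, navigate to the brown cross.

turn right 57°, forward 9.1 m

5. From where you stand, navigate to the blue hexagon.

turn right 42°, forward 9.0 m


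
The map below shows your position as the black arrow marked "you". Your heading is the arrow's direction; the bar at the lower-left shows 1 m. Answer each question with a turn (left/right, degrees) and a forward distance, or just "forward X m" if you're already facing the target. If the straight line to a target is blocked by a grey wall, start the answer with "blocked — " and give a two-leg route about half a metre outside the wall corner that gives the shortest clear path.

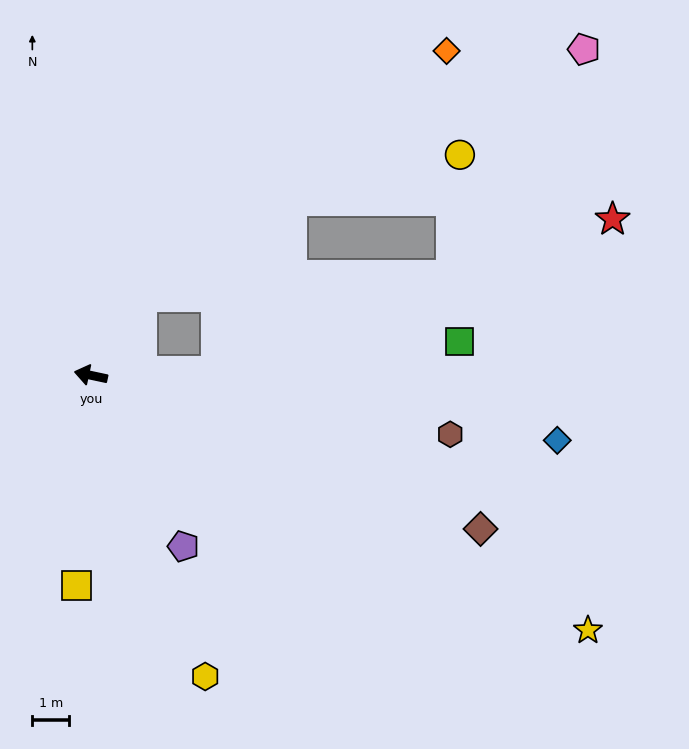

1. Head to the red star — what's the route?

blocked — turn right 166°, forward 3.4 m, then turn left 19°, forward 11.5 m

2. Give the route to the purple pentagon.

turn left 130°, forward 5.3 m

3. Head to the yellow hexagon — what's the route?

turn left 123°, forward 8.7 m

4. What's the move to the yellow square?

turn left 98°, forward 5.7 m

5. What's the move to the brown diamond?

turn left 171°, forward 11.3 m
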